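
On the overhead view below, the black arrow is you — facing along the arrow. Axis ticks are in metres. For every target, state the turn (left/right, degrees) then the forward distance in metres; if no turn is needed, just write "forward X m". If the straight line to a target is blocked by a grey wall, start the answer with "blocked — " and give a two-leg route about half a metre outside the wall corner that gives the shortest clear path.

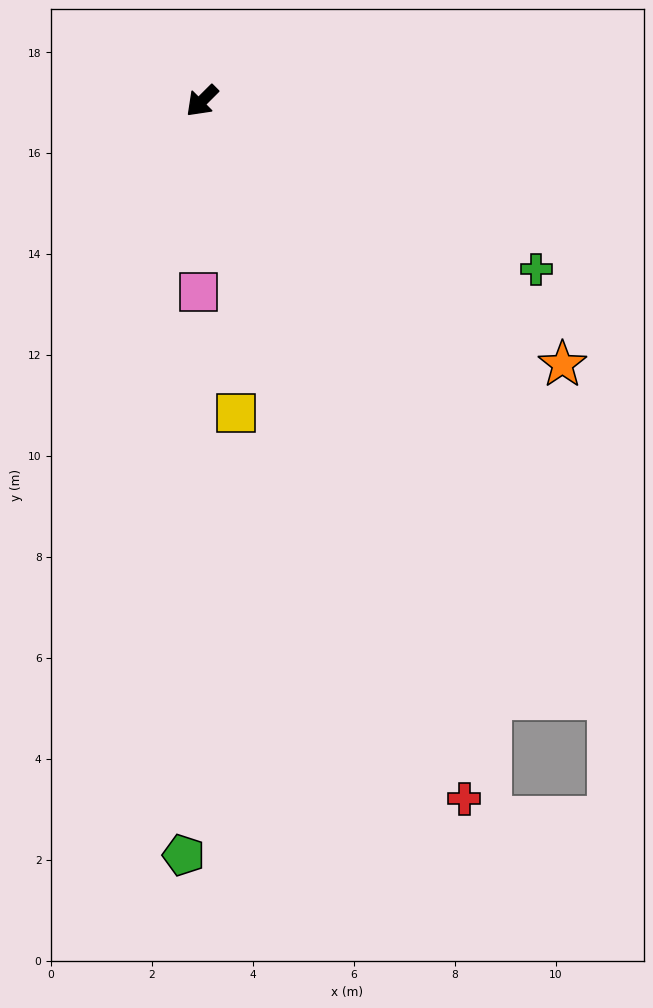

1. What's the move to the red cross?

turn left 66°, forward 14.8 m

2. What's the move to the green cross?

turn left 108°, forward 7.4 m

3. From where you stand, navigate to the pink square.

turn left 44°, forward 3.8 m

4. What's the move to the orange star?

turn left 99°, forward 8.8 m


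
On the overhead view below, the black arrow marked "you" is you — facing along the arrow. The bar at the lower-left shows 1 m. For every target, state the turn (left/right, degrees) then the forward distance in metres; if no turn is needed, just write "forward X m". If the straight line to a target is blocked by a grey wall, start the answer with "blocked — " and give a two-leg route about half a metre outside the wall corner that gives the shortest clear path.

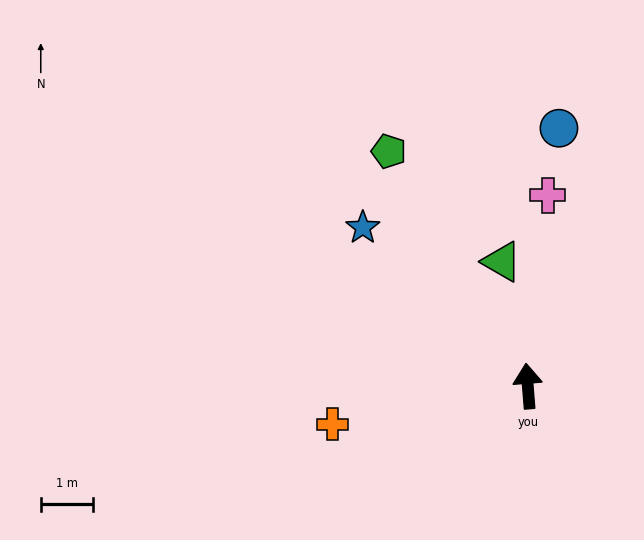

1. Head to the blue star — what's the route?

turn left 42°, forward 4.4 m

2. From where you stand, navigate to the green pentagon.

turn left 26°, forward 5.2 m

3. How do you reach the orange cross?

turn left 97°, forward 3.8 m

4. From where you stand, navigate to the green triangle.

turn left 7°, forward 2.4 m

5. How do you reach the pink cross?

turn right 11°, forward 3.6 m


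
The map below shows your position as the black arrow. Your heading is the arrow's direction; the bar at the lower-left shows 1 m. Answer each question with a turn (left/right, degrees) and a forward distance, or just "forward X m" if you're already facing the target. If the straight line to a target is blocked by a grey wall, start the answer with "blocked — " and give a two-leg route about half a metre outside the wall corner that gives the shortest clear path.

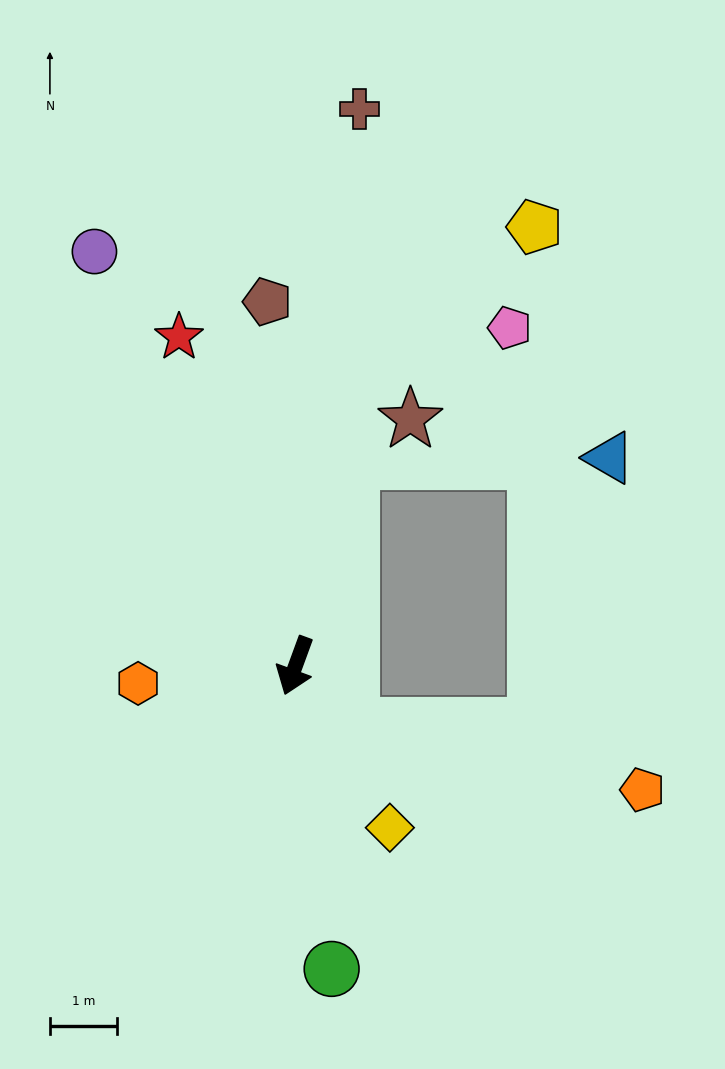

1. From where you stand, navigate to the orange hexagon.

turn right 64°, forward 2.4 m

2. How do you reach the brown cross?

turn right 166°, forward 8.4 m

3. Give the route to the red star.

turn right 140°, forward 5.2 m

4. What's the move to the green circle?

turn left 27°, forward 4.6 m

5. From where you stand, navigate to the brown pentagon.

turn right 155°, forward 5.5 m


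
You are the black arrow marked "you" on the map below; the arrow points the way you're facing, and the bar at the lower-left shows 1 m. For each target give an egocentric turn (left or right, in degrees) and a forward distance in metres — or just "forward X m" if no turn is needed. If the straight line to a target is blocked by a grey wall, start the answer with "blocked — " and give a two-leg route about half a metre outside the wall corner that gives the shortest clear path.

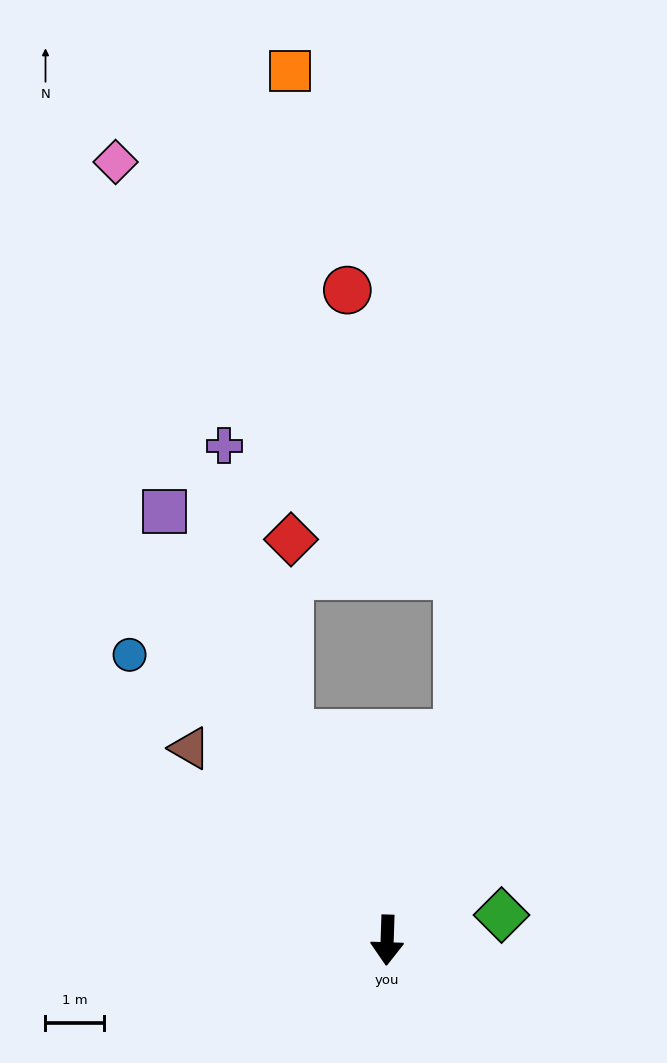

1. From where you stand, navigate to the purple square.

turn right 151°, forward 8.3 m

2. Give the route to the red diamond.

blocked — turn right 153°, forward 3.9 m, then turn right 26°, forward 3.3 m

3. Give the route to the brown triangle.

turn right 132°, forward 4.7 m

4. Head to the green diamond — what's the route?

turn left 104°, forward 2.0 m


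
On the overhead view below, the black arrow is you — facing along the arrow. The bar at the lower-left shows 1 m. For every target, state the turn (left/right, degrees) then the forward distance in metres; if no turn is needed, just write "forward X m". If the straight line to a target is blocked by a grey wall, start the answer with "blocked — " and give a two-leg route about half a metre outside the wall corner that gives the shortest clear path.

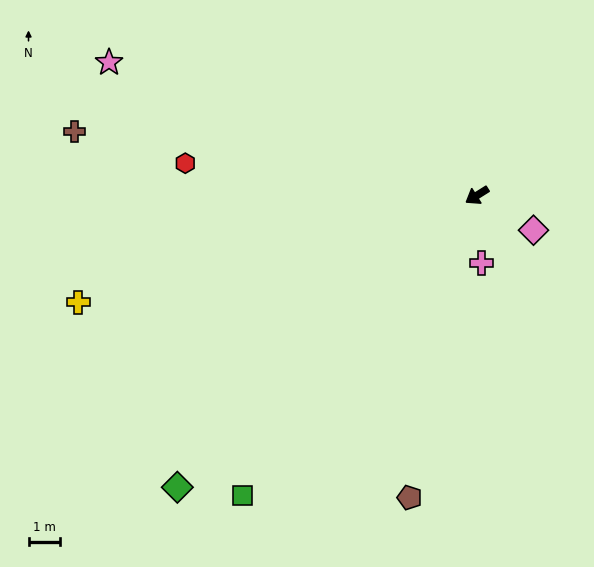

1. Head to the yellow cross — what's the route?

turn right 17°, forward 13.1 m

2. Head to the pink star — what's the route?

turn right 52°, forward 12.4 m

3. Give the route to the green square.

turn left 20°, forward 12.0 m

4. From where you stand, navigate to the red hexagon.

turn right 38°, forward 9.3 m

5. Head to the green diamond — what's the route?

turn left 12°, forward 13.2 m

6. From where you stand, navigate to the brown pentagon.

turn left 45°, forward 9.8 m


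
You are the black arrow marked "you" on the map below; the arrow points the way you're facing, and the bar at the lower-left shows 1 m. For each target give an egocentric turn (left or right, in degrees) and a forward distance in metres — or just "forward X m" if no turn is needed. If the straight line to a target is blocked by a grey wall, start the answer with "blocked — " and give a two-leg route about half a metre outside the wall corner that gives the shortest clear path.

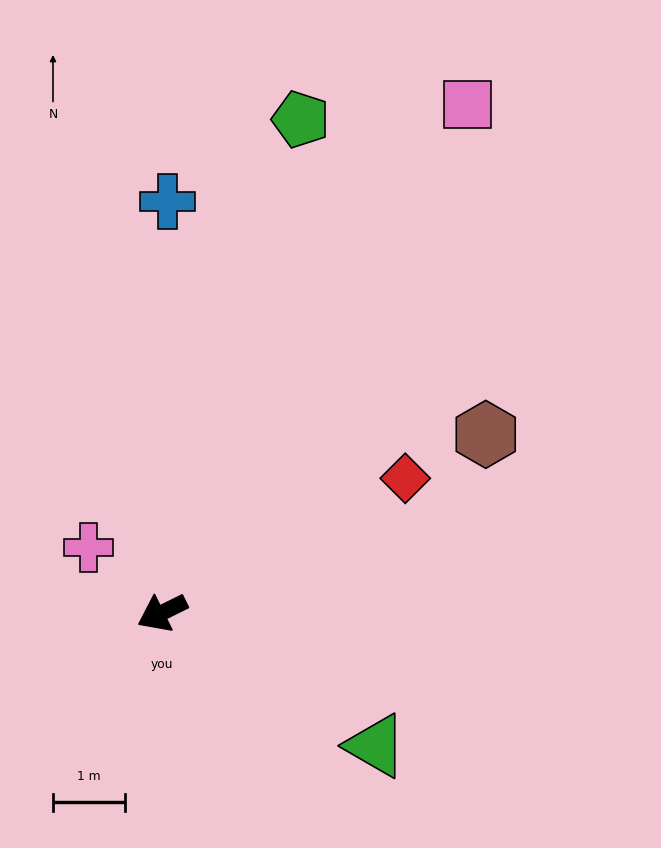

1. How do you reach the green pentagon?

turn right 132°, forward 7.1 m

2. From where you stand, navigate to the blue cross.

turn right 117°, forward 5.7 m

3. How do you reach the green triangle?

turn left 122°, forward 3.5 m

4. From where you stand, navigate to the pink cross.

turn right 68°, forward 1.4 m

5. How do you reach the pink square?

turn right 147°, forward 8.2 m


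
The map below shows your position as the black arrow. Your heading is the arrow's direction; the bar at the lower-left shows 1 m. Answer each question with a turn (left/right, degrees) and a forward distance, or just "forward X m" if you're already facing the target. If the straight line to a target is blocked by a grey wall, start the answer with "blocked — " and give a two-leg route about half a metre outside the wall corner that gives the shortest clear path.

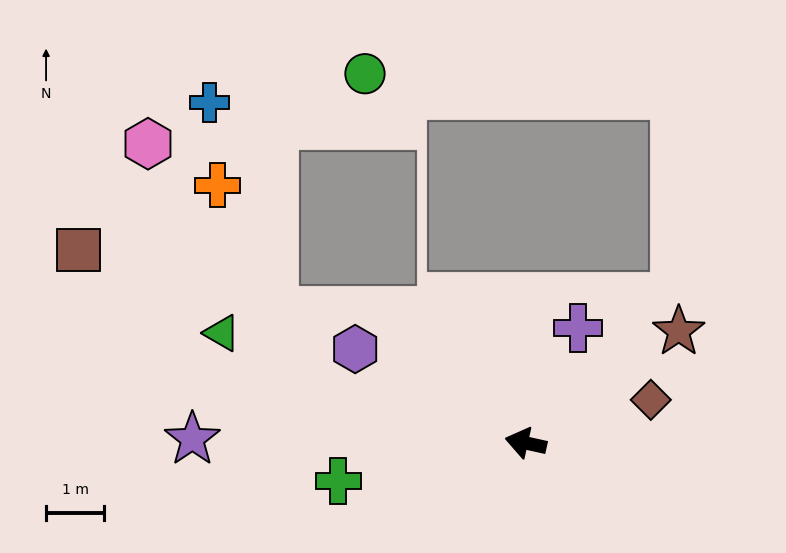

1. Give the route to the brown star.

turn right 131°, forward 3.3 m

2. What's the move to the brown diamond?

turn right 148°, forward 2.3 m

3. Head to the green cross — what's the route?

turn left 24°, forward 3.3 m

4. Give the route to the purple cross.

turn right 102°, forward 2.2 m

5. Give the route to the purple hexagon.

turn right 16°, forward 3.4 m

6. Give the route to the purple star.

turn left 12°, forward 5.7 m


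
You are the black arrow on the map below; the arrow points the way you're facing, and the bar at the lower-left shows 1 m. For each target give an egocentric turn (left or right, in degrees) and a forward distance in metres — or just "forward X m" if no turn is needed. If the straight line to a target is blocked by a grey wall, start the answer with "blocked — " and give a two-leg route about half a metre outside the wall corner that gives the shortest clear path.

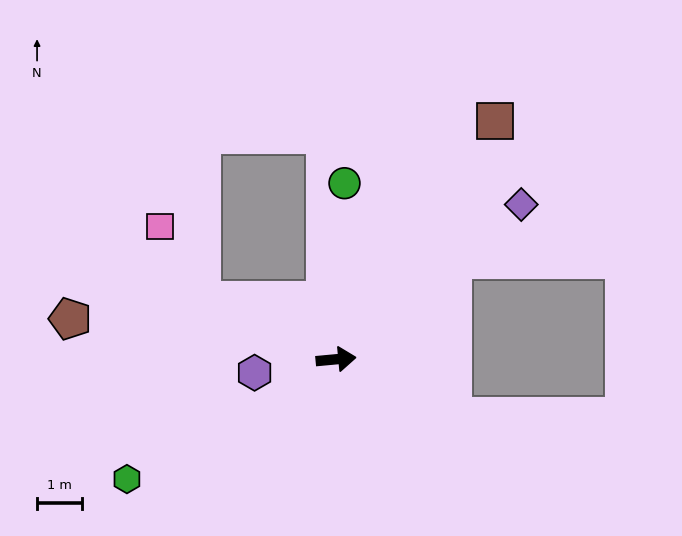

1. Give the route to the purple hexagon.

turn right 176°, forward 1.9 m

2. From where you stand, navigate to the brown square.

turn left 51°, forward 6.4 m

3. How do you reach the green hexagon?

turn right 155°, forward 5.4 m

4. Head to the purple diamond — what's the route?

turn left 35°, forward 5.4 m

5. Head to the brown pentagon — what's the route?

turn left 166°, forward 6.0 m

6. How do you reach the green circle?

turn left 82°, forward 4.0 m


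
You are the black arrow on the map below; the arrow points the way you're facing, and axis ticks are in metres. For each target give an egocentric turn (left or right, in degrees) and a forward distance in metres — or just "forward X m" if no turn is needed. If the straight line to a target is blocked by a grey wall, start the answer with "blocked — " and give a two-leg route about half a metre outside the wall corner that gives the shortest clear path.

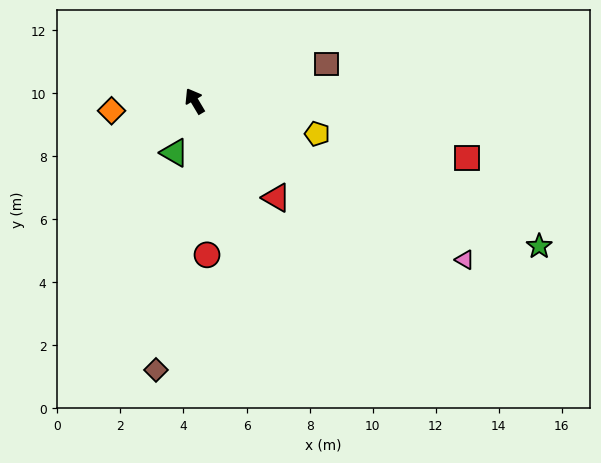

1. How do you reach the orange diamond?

turn left 66°, forward 2.7 m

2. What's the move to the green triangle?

turn left 128°, forward 1.8 m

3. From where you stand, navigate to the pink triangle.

turn right 151°, forward 9.9 m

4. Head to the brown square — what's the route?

turn right 105°, forward 4.3 m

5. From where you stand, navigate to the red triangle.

turn right 171°, forward 4.0 m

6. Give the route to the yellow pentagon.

turn right 136°, forward 4.0 m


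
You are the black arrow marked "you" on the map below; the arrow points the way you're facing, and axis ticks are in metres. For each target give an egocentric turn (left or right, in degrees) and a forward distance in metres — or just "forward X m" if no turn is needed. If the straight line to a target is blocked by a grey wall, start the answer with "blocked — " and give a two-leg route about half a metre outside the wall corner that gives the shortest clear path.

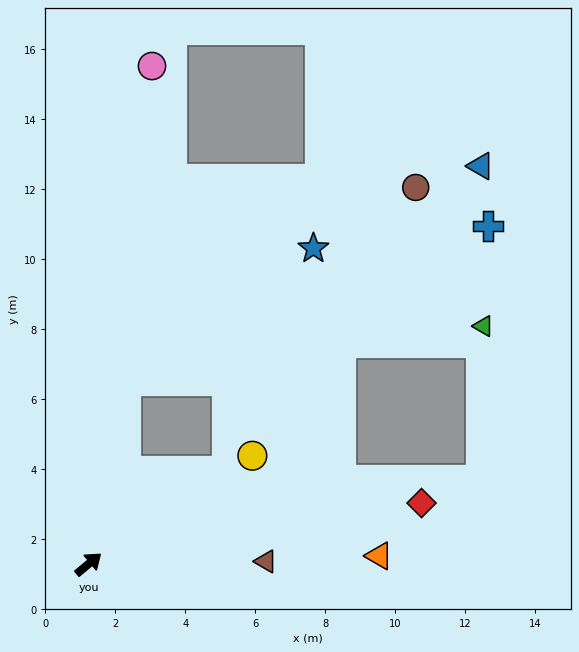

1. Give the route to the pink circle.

turn left 43°, forward 14.3 m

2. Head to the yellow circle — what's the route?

turn right 6°, forward 5.6 m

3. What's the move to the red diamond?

turn right 29°, forward 9.7 m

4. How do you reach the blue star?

blocked — turn left 39°, forward 5.3 m, then turn right 43°, forward 6.6 m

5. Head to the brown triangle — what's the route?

turn right 39°, forward 5.1 m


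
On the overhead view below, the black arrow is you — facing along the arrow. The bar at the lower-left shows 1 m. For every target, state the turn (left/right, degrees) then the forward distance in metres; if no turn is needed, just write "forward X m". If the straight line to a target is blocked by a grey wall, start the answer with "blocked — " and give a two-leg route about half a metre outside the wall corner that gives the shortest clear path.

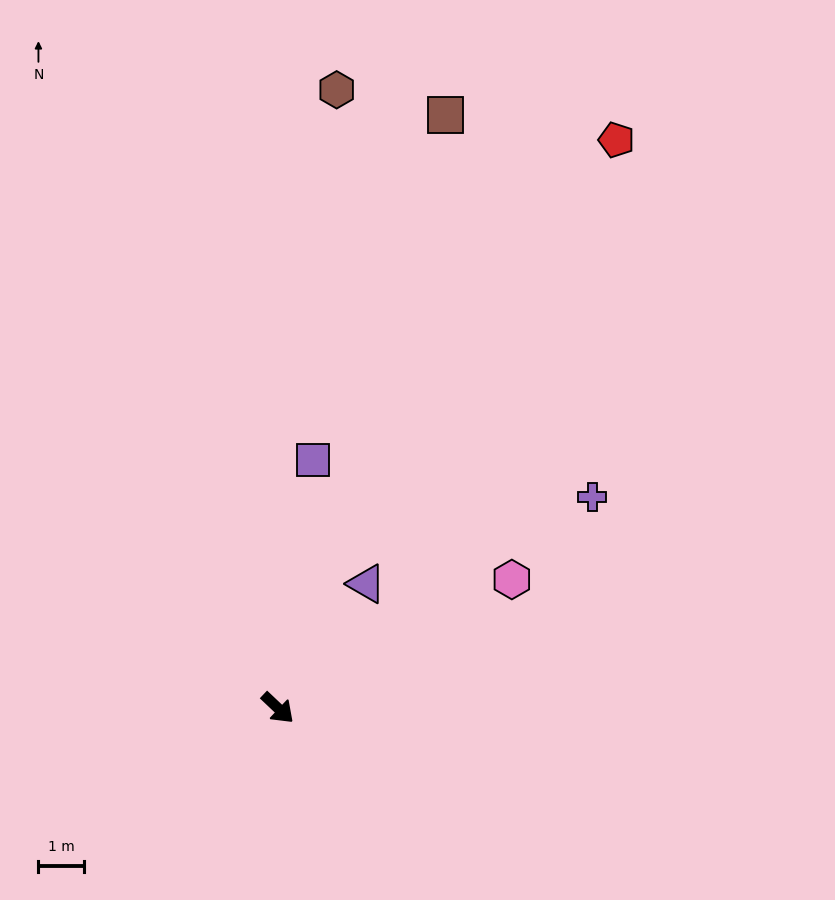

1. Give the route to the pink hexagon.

turn left 72°, forward 5.9 m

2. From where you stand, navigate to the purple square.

turn left 125°, forward 5.5 m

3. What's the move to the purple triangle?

turn left 98°, forward 3.3 m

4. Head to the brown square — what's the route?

turn left 118°, forward 13.5 m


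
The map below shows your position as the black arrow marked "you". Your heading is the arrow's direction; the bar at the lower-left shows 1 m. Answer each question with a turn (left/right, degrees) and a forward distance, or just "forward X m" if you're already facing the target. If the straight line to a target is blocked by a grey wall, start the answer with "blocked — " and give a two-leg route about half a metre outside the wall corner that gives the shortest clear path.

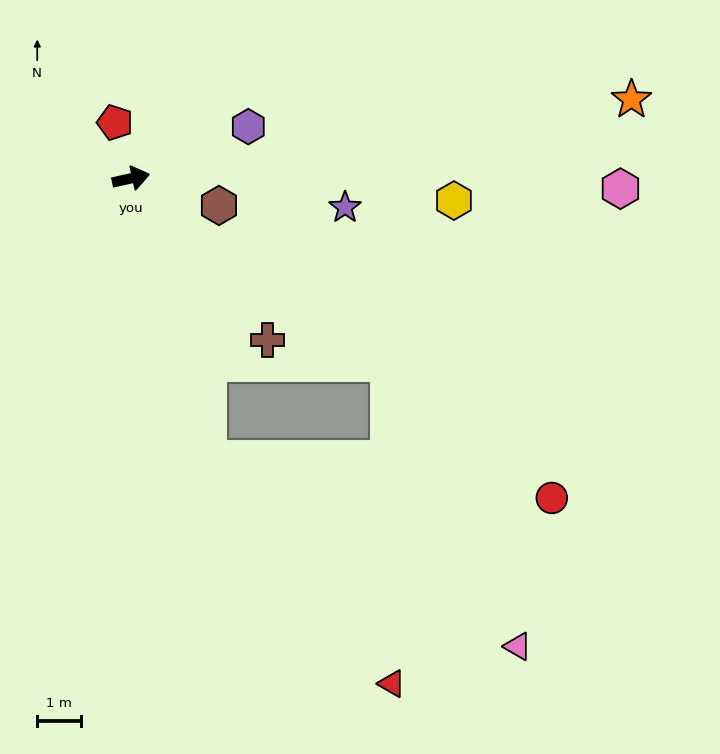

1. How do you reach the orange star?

turn right 4°, forward 11.5 m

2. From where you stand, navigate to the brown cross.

turn right 62°, forward 4.8 m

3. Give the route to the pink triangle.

blocked — turn right 48°, forward 7.2 m, then turn right 30°, forward 7.0 m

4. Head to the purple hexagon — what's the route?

turn left 11°, forward 2.9 m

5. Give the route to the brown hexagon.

turn right 30°, forward 2.1 m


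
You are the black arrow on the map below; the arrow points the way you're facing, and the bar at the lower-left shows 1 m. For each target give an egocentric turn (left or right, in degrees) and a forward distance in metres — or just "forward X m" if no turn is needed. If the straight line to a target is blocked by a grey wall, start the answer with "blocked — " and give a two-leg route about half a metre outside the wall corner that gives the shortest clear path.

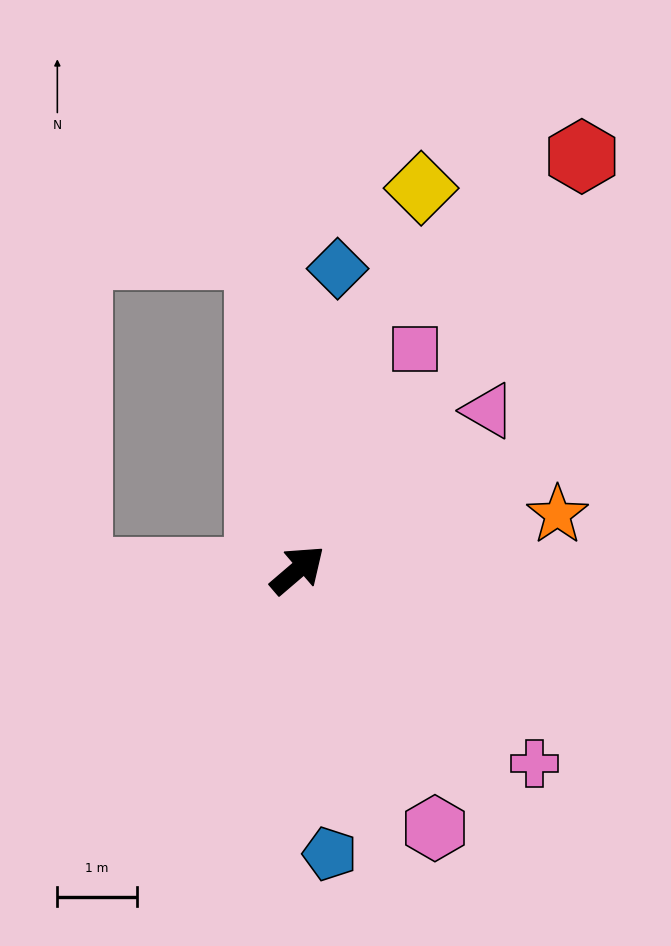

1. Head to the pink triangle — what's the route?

forward 3.1 m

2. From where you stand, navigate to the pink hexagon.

turn right 103°, forward 3.7 m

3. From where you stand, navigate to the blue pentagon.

turn right 124°, forward 3.6 m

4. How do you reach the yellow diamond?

turn left 32°, forward 5.1 m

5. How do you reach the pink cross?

turn right 80°, forward 3.9 m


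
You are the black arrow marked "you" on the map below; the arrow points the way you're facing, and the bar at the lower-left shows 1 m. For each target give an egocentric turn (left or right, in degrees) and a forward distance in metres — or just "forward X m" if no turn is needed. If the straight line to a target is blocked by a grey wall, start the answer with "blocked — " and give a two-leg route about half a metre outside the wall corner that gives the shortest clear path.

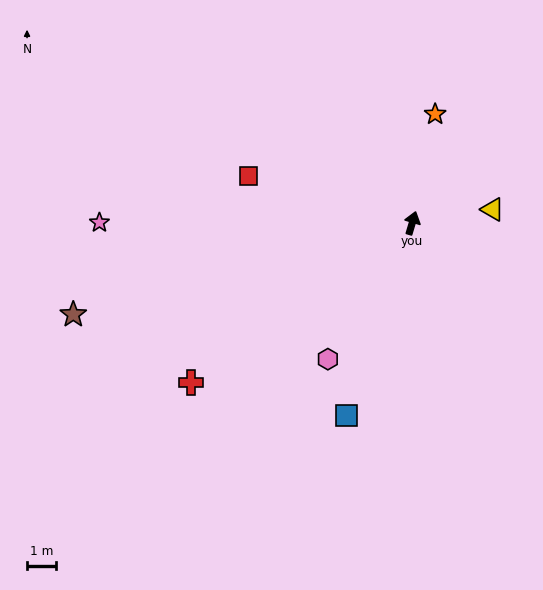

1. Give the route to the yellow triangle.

turn right 64°, forward 2.8 m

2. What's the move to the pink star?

turn left 107°, forward 10.8 m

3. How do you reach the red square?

turn left 91°, forward 5.9 m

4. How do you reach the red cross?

turn left 142°, forward 9.4 m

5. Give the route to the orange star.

turn left 5°, forward 3.8 m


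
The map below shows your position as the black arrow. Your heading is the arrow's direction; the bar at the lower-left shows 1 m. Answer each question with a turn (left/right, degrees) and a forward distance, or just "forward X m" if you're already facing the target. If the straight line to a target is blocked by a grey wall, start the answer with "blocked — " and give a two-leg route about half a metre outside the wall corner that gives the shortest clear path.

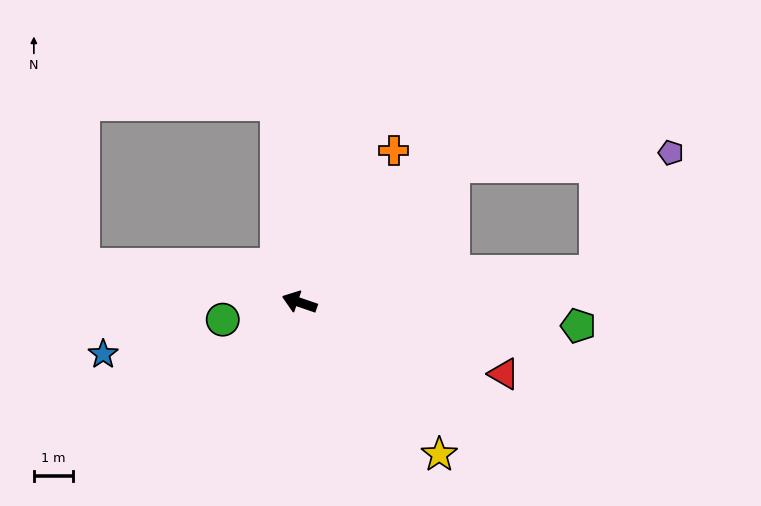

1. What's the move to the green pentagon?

turn right 166°, forward 7.1 m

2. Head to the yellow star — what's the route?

turn left 152°, forward 5.2 m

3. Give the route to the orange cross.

turn right 103°, forward 4.5 m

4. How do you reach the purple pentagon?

blocked — turn right 120°, forward 5.2 m, then turn right 38°, forward 5.5 m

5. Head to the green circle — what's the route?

turn left 32°, forward 2.0 m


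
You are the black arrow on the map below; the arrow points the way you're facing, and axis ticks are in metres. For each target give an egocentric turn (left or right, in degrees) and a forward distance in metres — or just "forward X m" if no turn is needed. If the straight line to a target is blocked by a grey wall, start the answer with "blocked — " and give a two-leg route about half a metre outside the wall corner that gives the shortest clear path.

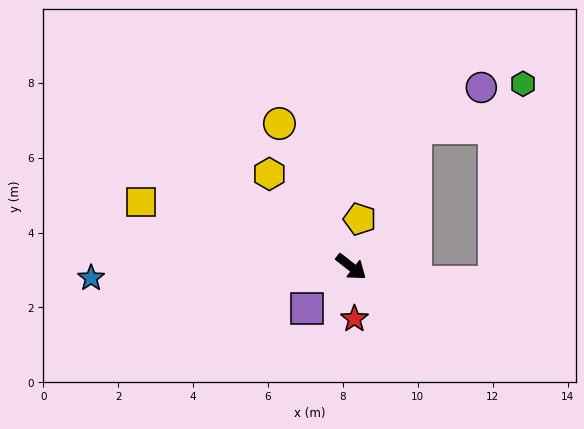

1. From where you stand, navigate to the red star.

turn right 48°, forward 1.4 m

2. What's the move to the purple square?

turn right 98°, forward 1.6 m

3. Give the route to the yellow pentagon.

turn left 118°, forward 1.3 m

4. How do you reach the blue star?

turn right 139°, forward 7.0 m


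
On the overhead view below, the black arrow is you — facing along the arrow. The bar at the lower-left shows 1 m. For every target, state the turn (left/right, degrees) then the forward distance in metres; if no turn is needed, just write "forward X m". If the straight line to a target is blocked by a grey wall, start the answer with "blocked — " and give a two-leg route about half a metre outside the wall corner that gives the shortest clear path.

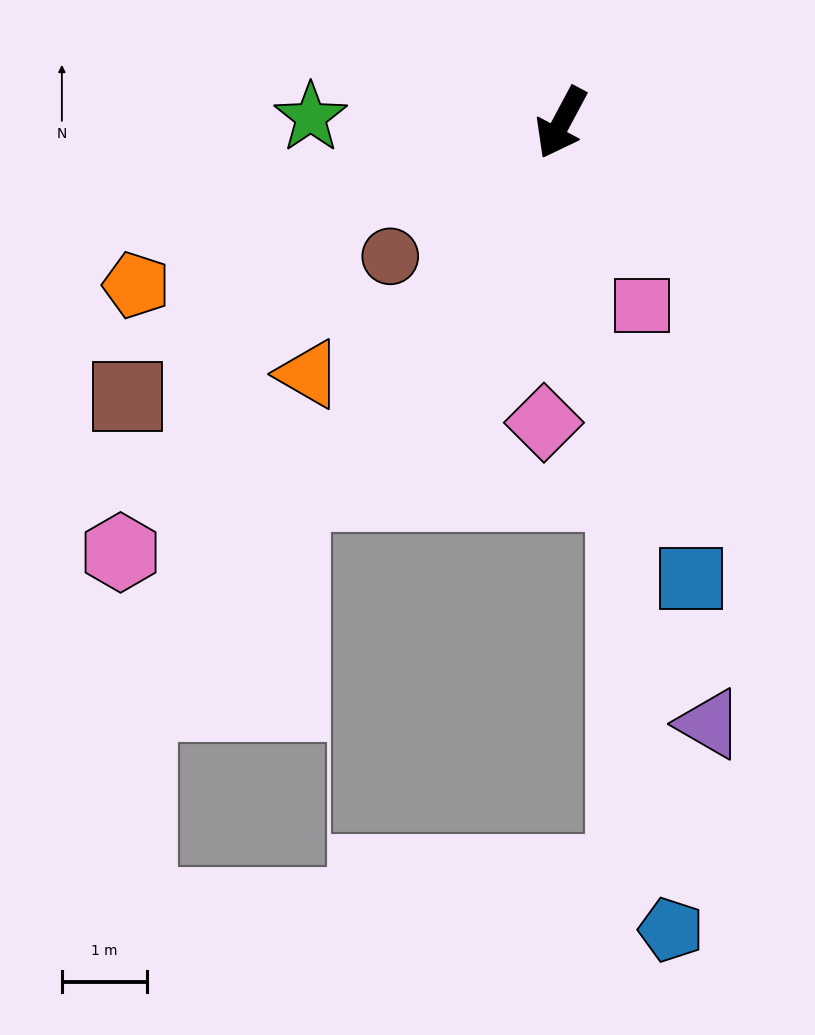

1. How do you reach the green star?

turn right 63°, forward 3.0 m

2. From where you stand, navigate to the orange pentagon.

turn right 41°, forward 5.4 m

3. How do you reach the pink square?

turn left 52°, forward 2.4 m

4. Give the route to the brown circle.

turn right 24°, forward 2.6 m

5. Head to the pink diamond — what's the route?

turn left 25°, forward 3.5 m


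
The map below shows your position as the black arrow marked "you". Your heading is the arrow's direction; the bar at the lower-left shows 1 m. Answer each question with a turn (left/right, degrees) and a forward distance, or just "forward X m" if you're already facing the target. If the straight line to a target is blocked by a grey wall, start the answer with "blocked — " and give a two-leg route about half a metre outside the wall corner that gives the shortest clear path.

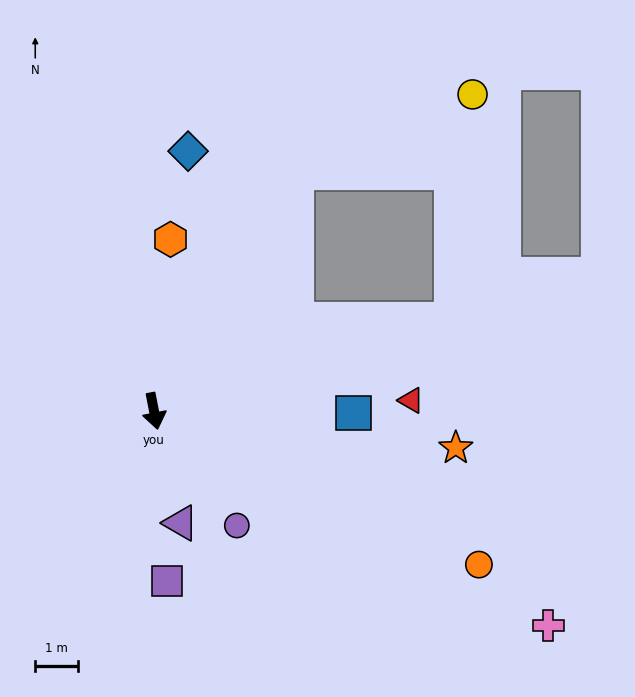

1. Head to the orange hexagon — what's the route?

turn left 164°, forward 4.0 m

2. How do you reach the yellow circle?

blocked — turn left 138°, forward 6.5 m, then turn right 36°, forward 4.5 m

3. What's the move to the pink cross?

turn left 50°, forward 10.4 m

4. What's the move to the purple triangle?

turn left 2°, forward 2.7 m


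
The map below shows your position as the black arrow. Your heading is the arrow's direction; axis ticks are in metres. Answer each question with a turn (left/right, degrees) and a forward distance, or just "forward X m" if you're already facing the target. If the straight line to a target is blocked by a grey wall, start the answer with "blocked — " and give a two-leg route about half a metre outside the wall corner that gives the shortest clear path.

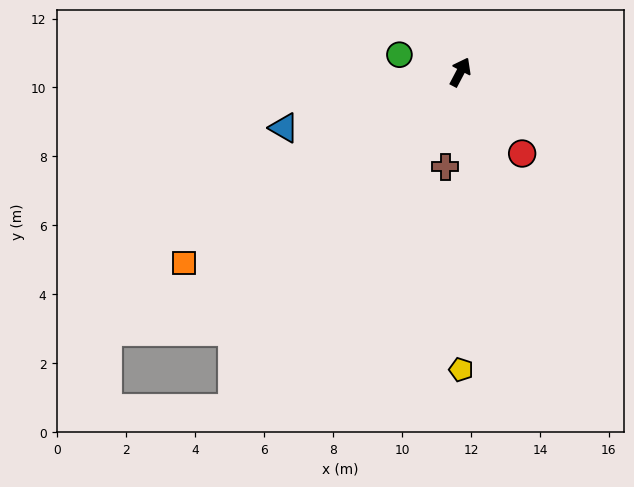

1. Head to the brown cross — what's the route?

turn right 161°, forward 2.8 m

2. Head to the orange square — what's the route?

turn left 152°, forward 9.7 m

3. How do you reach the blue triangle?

turn left 135°, forward 5.4 m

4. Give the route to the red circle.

turn right 115°, forward 3.0 m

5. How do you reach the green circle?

turn left 102°, forward 1.8 m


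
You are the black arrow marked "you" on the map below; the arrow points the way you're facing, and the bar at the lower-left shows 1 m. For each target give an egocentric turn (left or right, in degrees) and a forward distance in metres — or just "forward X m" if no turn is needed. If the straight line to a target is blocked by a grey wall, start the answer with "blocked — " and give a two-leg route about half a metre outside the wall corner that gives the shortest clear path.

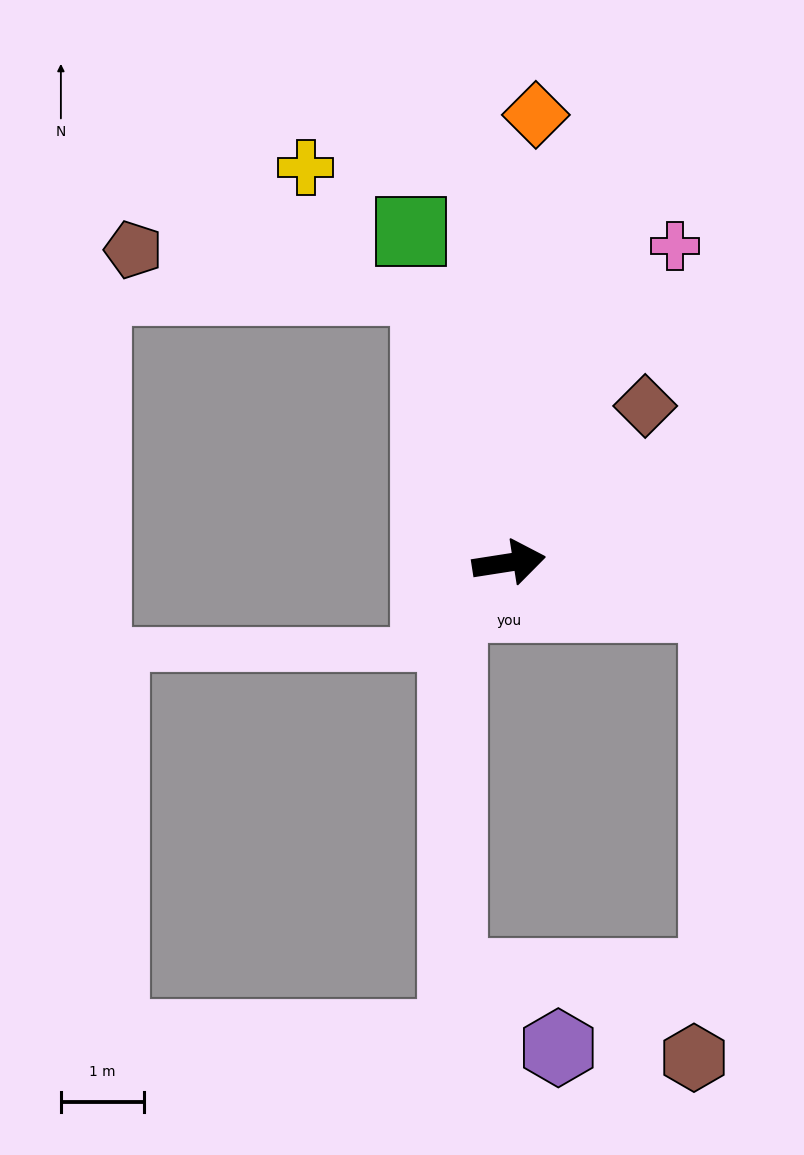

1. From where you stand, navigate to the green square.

turn left 98°, forward 4.2 m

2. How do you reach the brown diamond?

turn left 40°, forward 2.5 m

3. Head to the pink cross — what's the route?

turn left 53°, forward 4.3 m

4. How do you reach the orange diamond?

turn left 78°, forward 5.4 m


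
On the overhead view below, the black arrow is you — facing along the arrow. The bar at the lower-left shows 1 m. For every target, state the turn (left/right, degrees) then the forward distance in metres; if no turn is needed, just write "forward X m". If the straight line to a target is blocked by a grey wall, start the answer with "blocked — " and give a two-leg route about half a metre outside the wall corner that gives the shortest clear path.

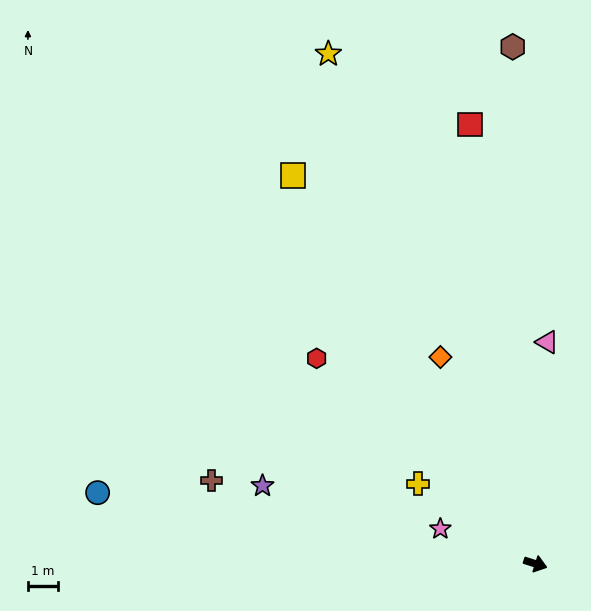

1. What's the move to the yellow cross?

turn left 163°, forward 4.7 m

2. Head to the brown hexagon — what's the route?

turn left 110°, forward 17.0 m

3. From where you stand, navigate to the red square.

turn left 116°, forward 14.6 m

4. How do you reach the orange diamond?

turn left 132°, forward 7.5 m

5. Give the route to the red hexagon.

turn left 154°, forward 9.9 m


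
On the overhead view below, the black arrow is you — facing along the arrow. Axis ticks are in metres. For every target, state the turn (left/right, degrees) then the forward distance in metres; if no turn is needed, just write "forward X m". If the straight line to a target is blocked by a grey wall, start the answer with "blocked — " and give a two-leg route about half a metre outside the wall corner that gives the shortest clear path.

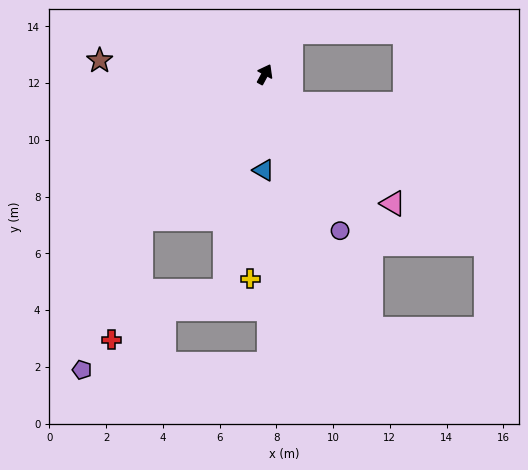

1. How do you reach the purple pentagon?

blocked — turn left 168°, forward 6.7 m, then turn left 19°, forward 5.7 m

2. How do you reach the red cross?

blocked — turn left 168°, forward 6.7 m, then turn left 27°, forward 4.4 m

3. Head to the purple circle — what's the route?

turn right 126°, forward 6.1 m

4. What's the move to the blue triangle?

turn right 152°, forward 3.4 m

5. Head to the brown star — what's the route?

turn left 114°, forward 5.8 m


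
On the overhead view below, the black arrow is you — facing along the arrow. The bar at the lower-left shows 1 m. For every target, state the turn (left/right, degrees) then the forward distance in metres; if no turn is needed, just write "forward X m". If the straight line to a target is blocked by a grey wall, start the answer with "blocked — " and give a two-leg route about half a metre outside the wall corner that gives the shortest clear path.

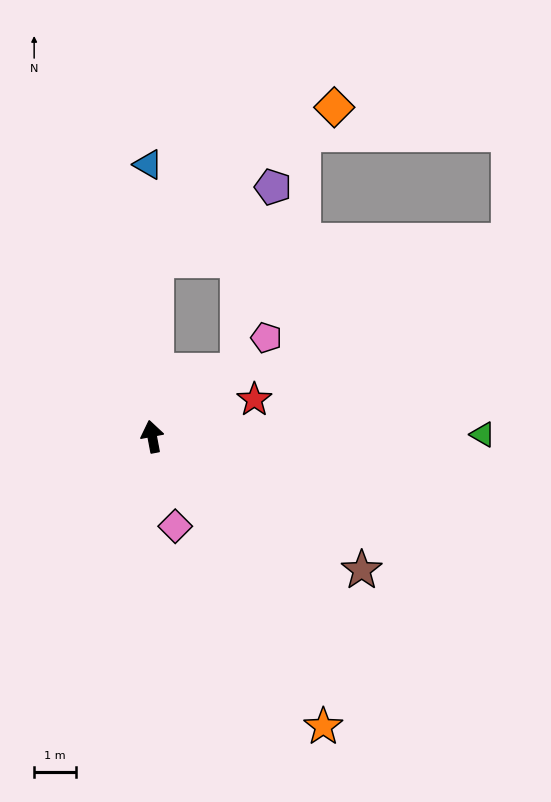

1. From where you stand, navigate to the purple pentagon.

blocked — turn right 12°, forward 4.2 m, then turn right 57°, forward 3.3 m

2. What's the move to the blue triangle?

turn right 10°, forward 6.5 m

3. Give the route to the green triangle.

turn right 100°, forward 7.9 m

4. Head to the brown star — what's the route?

turn right 133°, forward 5.9 m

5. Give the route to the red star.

turn right 81°, forward 2.6 m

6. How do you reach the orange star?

turn right 160°, forward 8.0 m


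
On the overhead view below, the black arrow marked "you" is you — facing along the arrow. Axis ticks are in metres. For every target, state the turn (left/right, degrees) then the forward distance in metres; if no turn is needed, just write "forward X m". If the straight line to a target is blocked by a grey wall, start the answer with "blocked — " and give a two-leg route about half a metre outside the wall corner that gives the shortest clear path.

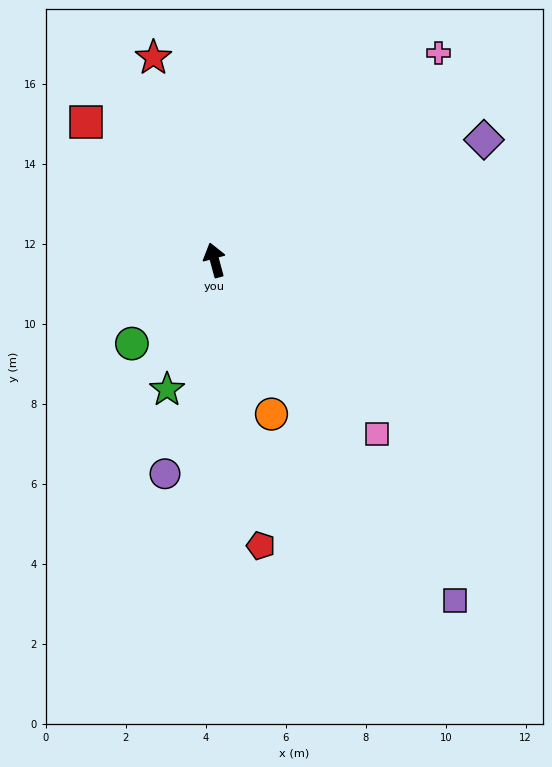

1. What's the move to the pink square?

turn right 152°, forward 6.0 m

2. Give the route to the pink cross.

turn right 62°, forward 7.6 m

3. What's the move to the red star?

forward 5.3 m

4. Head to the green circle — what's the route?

turn left 120°, forward 2.9 m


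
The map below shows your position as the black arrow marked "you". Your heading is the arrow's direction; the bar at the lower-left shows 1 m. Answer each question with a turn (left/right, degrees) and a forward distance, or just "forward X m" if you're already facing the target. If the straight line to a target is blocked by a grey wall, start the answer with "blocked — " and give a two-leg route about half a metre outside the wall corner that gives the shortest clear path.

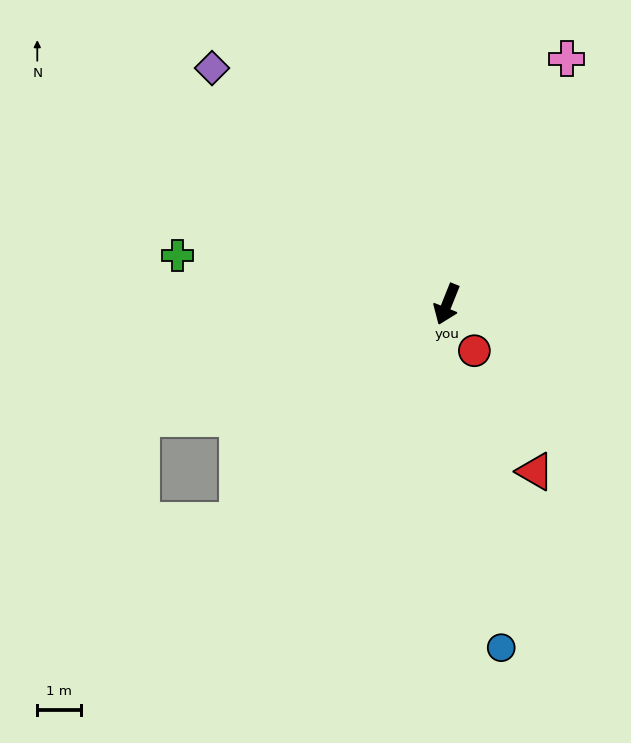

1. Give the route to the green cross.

turn right 78°, forward 6.2 m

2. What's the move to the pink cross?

turn left 176°, forward 6.2 m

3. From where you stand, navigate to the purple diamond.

turn right 113°, forward 7.5 m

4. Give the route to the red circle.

turn left 52°, forward 1.2 m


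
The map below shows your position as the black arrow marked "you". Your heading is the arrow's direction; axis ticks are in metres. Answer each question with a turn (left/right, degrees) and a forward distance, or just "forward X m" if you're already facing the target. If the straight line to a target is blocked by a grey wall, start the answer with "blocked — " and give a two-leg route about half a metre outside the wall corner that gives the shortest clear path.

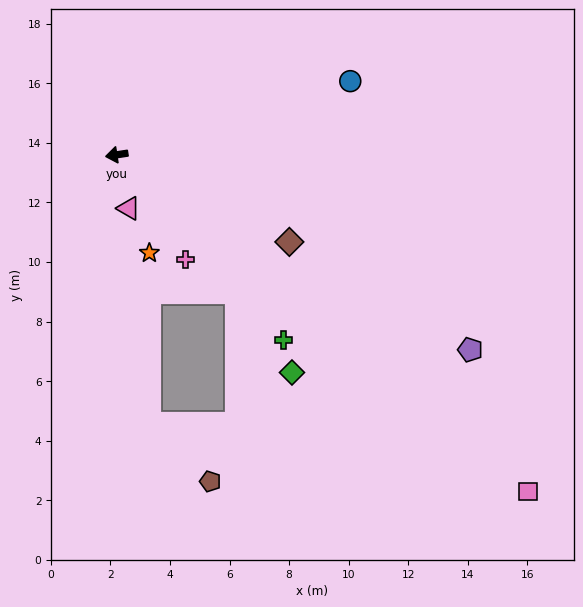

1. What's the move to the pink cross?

turn left 115°, forward 4.2 m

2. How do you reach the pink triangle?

turn left 94°, forward 1.8 m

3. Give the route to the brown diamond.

turn left 145°, forward 6.5 m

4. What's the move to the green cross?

turn left 123°, forward 8.4 m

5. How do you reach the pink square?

turn left 132°, forward 17.9 m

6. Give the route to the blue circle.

turn right 171°, forward 8.2 m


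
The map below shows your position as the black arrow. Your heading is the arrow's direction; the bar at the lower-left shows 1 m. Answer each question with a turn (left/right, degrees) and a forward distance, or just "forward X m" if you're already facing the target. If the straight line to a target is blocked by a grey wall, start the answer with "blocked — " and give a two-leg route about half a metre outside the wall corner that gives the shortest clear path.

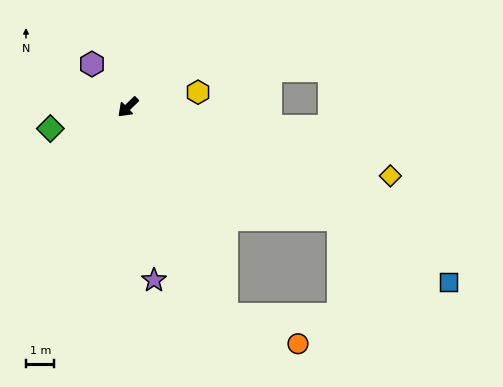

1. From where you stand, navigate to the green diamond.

turn right 29°, forward 2.8 m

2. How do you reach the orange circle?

blocked — turn left 71°, forward 8.1 m, then turn left 43°, forward 2.7 m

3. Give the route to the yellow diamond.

turn left 121°, forward 9.5 m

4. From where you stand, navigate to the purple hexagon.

turn right 94°, forward 2.0 m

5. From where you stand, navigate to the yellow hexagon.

turn left 148°, forward 2.5 m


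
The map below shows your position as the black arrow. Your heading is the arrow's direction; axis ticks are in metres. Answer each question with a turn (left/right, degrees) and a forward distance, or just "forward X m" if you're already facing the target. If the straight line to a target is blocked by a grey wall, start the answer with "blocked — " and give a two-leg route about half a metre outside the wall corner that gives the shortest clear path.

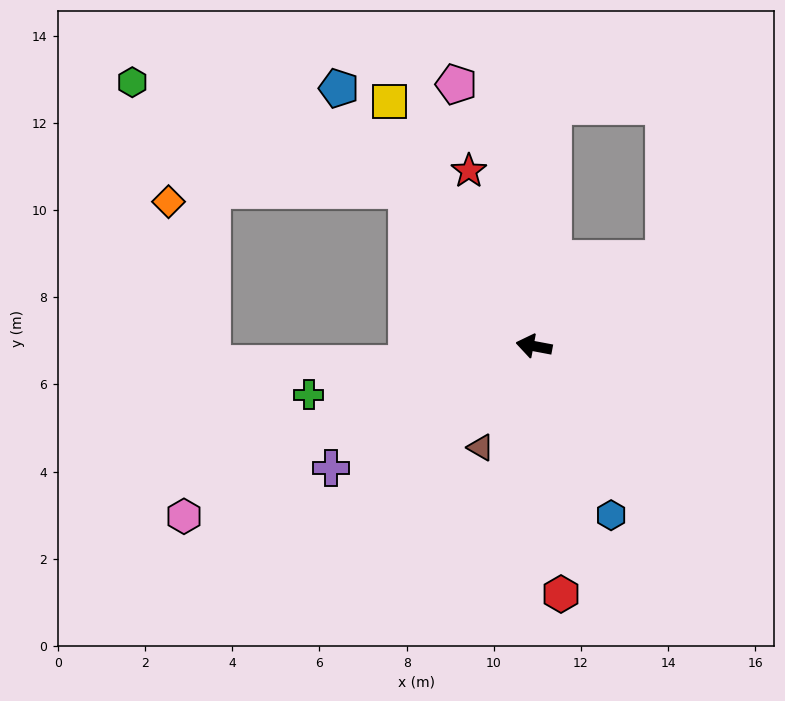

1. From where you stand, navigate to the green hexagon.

blocked — turn right 40°, forward 4.6 m, then turn left 29°, forward 6.8 m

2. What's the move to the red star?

turn right 59°, forward 4.3 m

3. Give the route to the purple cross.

turn left 42°, forward 5.4 m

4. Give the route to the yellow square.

turn right 49°, forward 6.5 m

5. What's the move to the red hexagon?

turn left 107°, forward 5.7 m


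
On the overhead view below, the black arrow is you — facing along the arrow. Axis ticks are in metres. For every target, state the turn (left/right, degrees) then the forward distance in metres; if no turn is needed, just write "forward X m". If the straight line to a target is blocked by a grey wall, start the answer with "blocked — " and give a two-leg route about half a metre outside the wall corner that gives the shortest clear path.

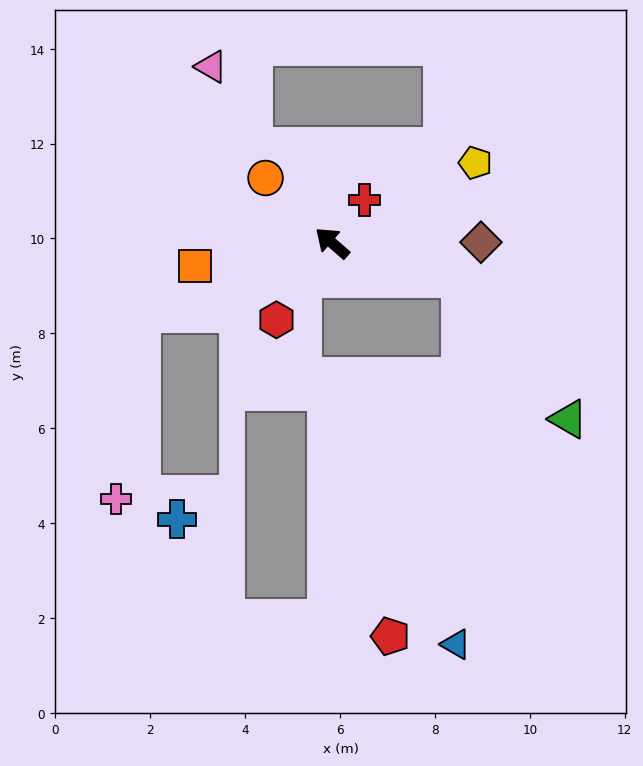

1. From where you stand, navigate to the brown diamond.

turn right 139°, forward 3.1 m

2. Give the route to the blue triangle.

blocked — turn right 154°, forward 2.8 m, then turn right 76°, forward 7.7 m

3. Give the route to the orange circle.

turn right 3°, forward 2.0 m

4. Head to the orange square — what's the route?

turn left 51°, forward 2.9 m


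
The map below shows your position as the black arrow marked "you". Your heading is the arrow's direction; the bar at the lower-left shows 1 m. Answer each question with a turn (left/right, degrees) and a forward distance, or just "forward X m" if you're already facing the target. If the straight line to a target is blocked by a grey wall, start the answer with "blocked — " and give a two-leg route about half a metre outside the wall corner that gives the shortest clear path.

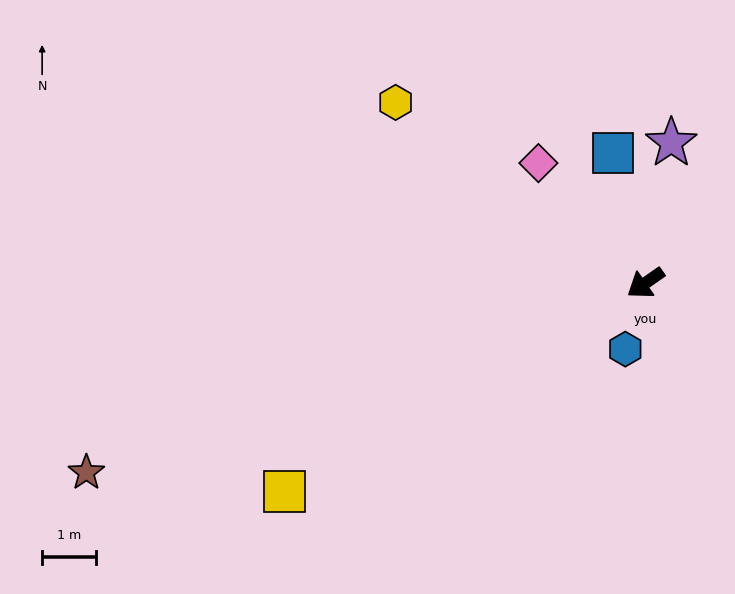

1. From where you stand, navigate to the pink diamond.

turn right 83°, forward 3.0 m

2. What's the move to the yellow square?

turn right 5°, forward 7.8 m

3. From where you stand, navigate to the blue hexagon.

turn left 38°, forward 1.3 m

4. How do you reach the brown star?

turn right 16°, forward 11.1 m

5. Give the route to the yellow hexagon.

turn right 71°, forward 5.8 m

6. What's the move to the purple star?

turn right 135°, forward 2.7 m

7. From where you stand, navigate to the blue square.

turn right 111°, forward 2.5 m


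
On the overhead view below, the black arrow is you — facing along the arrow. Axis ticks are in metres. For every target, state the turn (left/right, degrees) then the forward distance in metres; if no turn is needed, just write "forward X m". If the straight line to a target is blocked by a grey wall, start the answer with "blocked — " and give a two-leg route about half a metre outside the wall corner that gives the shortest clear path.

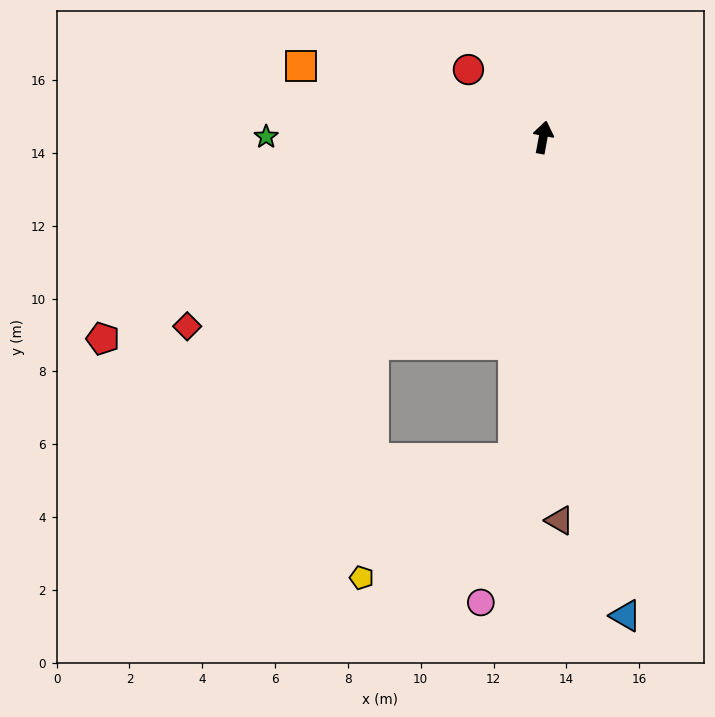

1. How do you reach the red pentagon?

turn left 125°, forward 13.3 m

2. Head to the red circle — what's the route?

turn left 58°, forward 2.8 m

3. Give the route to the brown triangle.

turn right 167°, forward 10.5 m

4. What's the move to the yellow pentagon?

blocked — turn left 151°, forward 7.3 m, then turn left 37°, forward 6.4 m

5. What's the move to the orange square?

turn left 84°, forward 6.9 m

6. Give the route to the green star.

turn left 100°, forward 7.6 m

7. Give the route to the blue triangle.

turn right 160°, forward 13.3 m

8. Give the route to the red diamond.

turn left 128°, forward 11.1 m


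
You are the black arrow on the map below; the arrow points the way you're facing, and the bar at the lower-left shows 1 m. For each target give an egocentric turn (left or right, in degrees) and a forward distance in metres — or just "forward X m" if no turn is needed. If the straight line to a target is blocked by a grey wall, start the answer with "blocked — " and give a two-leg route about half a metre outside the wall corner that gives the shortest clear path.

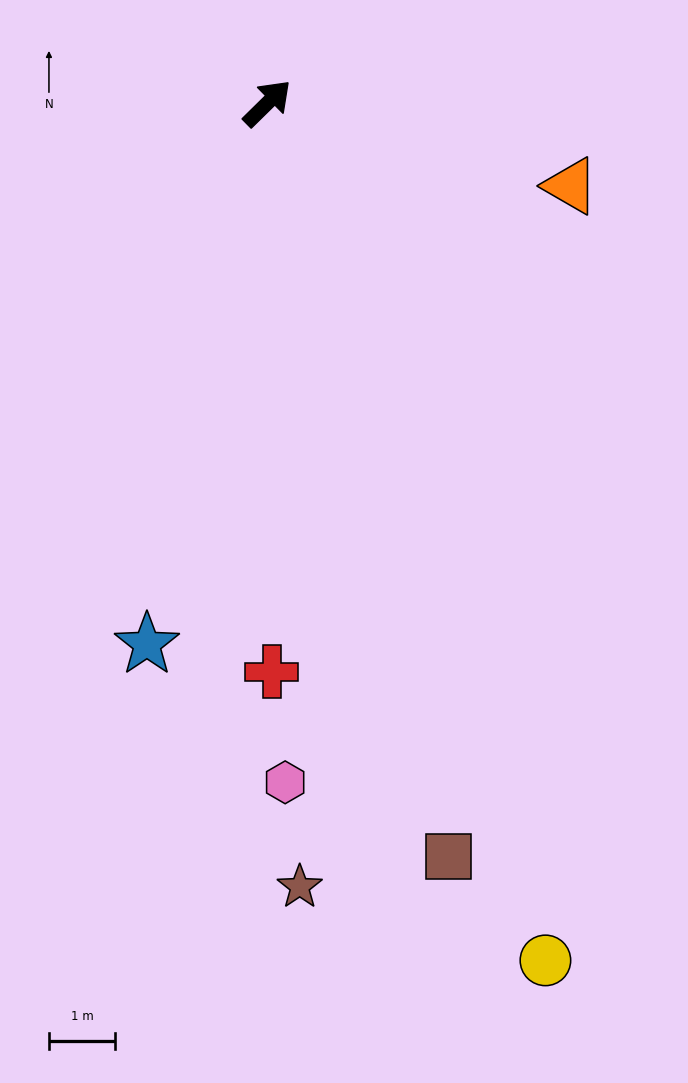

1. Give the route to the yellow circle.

turn right 117°, forward 13.7 m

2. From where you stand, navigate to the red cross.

turn right 134°, forward 8.6 m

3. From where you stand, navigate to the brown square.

turn right 121°, forward 11.8 m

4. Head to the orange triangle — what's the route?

turn right 60°, forward 4.8 m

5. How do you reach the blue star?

turn right 147°, forward 8.4 m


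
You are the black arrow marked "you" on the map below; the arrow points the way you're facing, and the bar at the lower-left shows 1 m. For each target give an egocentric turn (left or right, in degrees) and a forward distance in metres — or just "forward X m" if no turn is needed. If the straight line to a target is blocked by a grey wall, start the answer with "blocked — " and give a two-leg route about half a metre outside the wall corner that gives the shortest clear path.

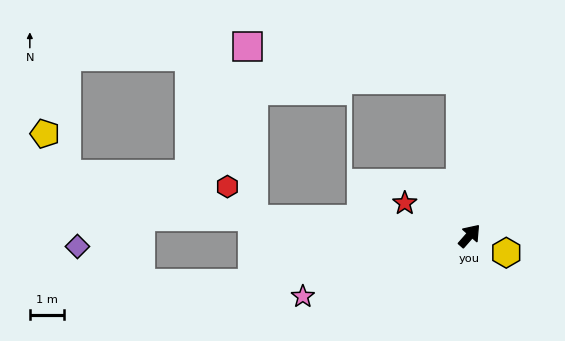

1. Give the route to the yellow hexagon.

turn right 74°, forward 1.2 m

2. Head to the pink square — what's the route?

blocked — turn left 127°, forward 6.3 m, then turn right 84°, forward 5.0 m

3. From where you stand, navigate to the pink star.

turn left 151°, forward 5.1 m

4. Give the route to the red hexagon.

blocked — turn left 127°, forward 6.3 m, then turn right 47°, forward 1.2 m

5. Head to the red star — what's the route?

turn left 105°, forward 2.1 m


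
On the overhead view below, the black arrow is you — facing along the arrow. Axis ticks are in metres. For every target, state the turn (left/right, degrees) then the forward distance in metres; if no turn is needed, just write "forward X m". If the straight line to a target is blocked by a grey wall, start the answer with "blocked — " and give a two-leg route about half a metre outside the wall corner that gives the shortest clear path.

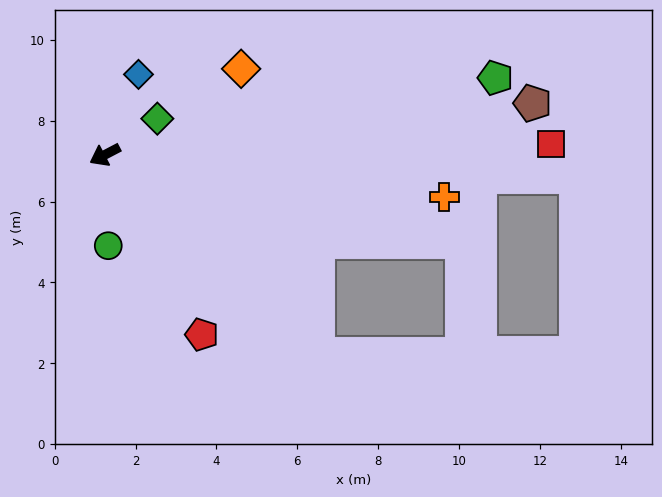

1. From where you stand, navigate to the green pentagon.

turn left 164°, forward 9.8 m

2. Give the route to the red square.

turn left 154°, forward 11.0 m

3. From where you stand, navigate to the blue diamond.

turn right 140°, forward 2.2 m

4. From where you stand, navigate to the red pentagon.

turn left 91°, forward 5.1 m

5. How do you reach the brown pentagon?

turn left 159°, forward 10.7 m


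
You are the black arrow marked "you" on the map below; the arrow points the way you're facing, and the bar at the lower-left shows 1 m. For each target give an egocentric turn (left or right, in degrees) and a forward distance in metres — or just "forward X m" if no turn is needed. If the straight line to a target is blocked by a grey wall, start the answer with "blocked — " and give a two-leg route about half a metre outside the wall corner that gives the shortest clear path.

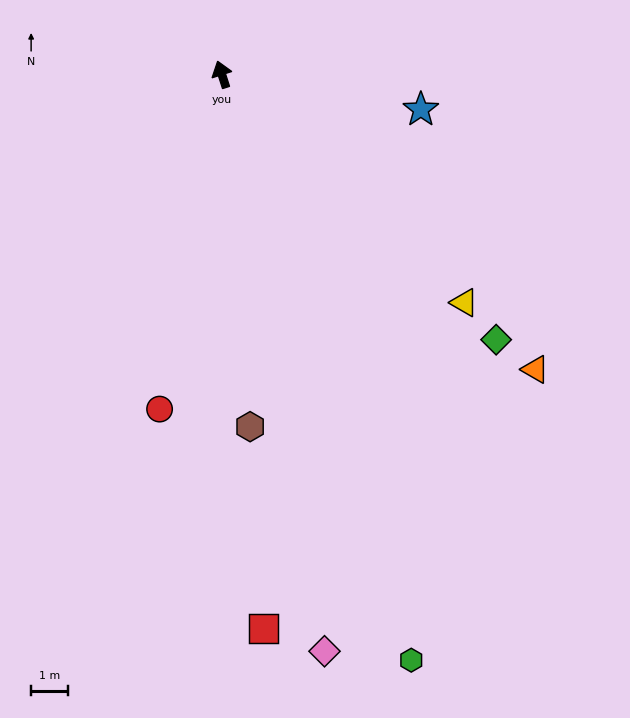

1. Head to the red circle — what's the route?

turn left 152°, forward 9.2 m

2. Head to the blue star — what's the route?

turn right 118°, forward 5.4 m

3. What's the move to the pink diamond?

turn left 172°, forward 15.8 m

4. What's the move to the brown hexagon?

turn left 167°, forward 9.5 m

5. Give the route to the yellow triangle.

turn right 151°, forward 9.0 m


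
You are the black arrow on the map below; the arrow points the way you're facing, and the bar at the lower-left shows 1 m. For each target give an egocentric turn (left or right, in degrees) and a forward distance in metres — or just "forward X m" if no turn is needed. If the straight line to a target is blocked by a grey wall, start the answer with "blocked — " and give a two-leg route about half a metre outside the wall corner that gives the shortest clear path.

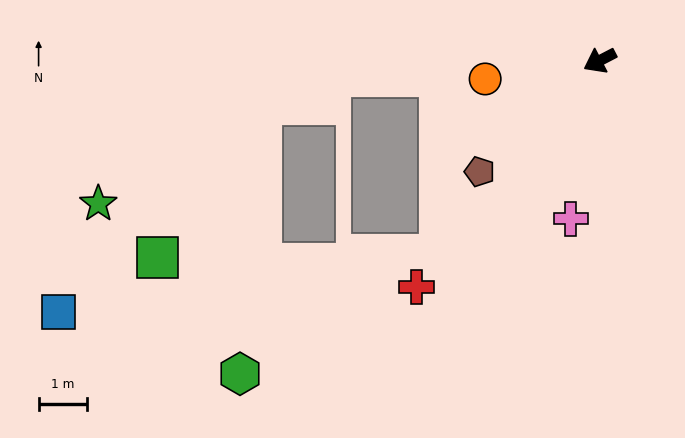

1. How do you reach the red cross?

turn left 24°, forward 6.1 m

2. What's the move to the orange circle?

turn right 18°, forward 2.4 m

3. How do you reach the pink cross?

turn left 52°, forward 3.3 m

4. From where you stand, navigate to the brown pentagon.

turn left 15°, forward 3.4 m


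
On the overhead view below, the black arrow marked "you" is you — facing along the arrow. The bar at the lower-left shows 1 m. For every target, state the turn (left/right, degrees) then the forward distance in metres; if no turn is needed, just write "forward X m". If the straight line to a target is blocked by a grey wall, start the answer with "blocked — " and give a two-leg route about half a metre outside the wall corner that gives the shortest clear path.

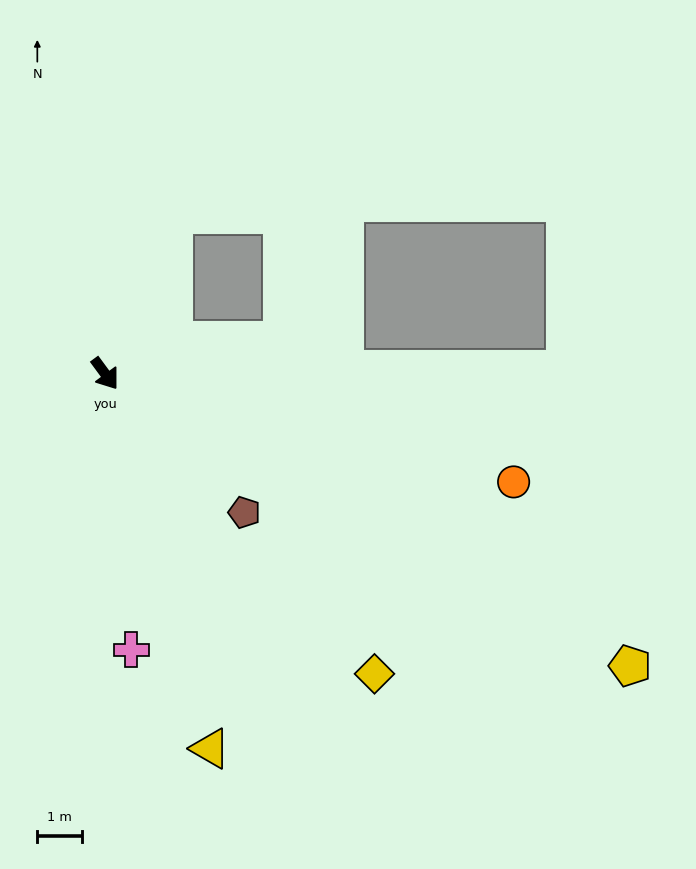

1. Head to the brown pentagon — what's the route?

turn left 9°, forward 4.4 m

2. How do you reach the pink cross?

turn right 31°, forward 6.2 m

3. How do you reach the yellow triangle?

turn right 21°, forward 8.6 m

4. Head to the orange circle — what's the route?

turn left 39°, forward 9.4 m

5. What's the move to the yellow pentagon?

turn left 25°, forward 13.3 m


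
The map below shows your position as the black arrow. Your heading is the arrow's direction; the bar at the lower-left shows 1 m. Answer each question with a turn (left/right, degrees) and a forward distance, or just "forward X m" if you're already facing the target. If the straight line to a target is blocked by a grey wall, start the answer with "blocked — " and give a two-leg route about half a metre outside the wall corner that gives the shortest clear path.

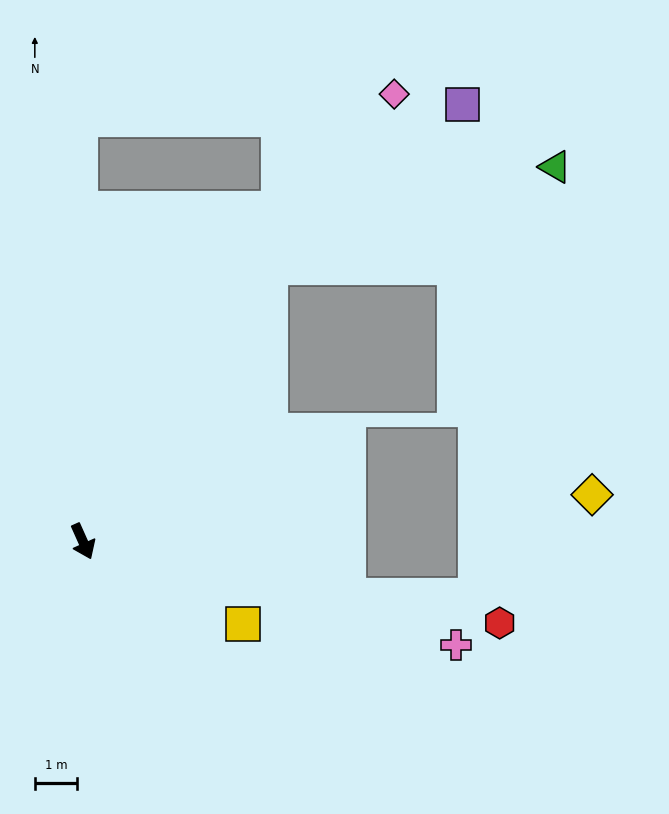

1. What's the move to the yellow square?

turn left 39°, forward 4.2 m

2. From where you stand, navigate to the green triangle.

blocked — turn left 122°, forward 7.8 m, then turn right 37°, forward 7.1 m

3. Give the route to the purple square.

blocked — turn left 122°, forward 7.8 m, then turn right 16°, forward 5.9 m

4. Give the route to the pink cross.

turn left 50°, forward 9.1 m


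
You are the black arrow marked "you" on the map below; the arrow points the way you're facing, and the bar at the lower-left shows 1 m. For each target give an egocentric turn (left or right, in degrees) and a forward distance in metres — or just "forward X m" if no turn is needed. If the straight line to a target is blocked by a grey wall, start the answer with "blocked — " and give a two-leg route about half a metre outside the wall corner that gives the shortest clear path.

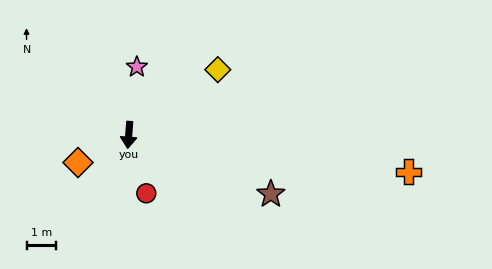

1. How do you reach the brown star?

turn left 72°, forward 5.2 m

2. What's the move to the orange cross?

turn left 87°, forward 9.6 m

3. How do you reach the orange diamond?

turn right 57°, forward 2.0 m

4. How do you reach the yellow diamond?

turn left 131°, forward 3.7 m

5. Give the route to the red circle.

turn left 21°, forward 2.1 m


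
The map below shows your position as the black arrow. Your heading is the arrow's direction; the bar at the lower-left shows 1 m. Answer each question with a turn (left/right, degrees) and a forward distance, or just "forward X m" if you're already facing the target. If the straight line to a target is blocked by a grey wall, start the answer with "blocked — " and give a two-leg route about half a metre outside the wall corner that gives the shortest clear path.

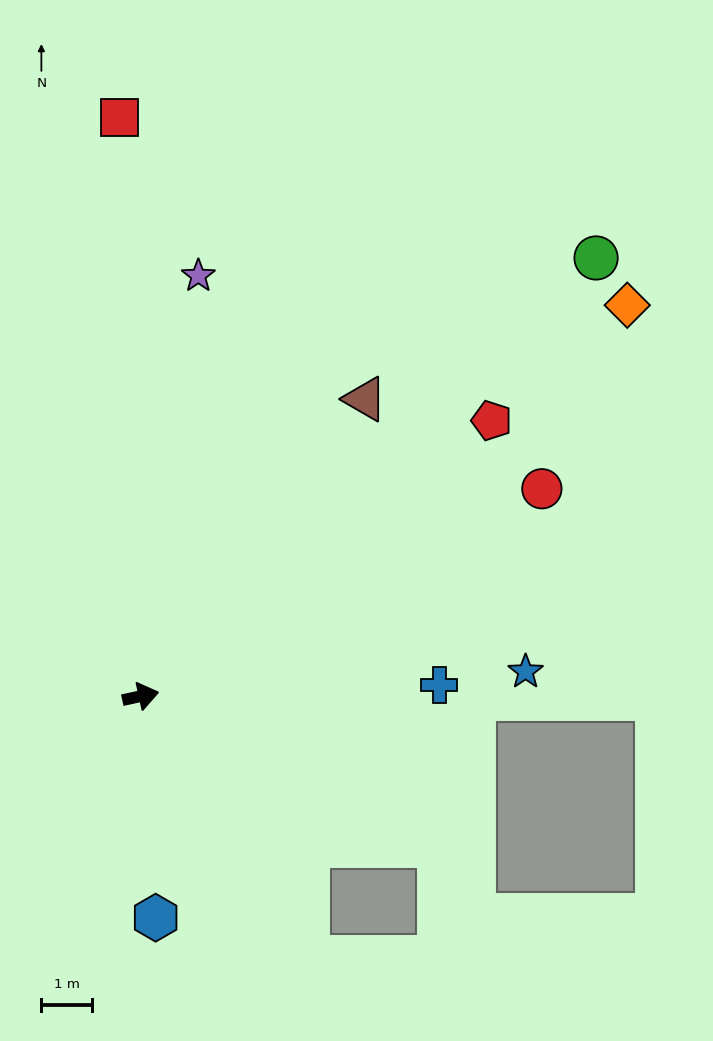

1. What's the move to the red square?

turn left 80°, forward 11.4 m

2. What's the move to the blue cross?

turn right 10°, forward 5.9 m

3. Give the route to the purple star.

turn left 70°, forward 8.3 m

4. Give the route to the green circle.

turn left 32°, forward 12.4 m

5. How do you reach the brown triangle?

turn left 41°, forward 7.3 m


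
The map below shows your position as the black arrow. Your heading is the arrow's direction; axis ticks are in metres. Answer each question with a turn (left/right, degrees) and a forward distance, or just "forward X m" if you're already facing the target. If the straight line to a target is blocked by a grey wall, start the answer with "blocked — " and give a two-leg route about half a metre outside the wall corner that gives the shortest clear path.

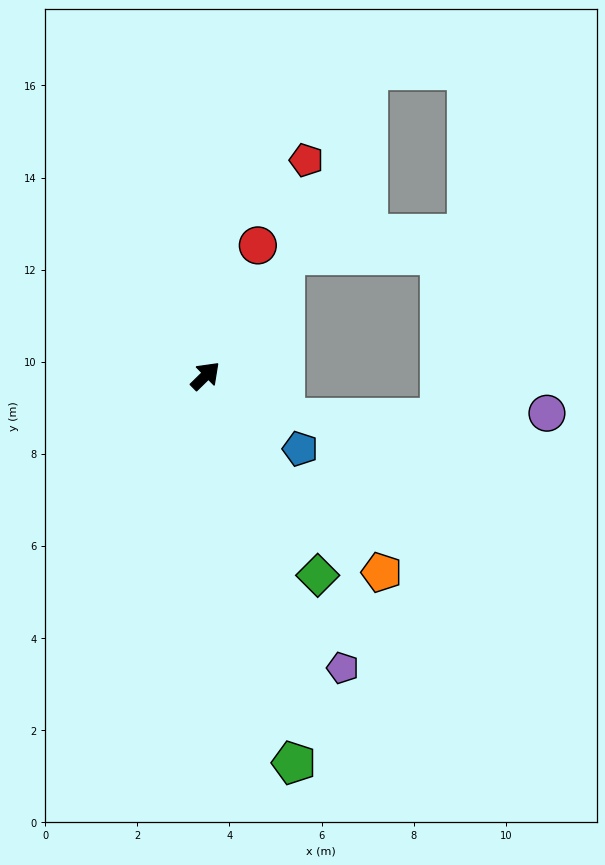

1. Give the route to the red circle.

turn left 24°, forward 3.0 m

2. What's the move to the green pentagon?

turn right 122°, forward 8.6 m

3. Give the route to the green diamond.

turn right 105°, forward 5.0 m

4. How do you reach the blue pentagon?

turn right 82°, forward 2.6 m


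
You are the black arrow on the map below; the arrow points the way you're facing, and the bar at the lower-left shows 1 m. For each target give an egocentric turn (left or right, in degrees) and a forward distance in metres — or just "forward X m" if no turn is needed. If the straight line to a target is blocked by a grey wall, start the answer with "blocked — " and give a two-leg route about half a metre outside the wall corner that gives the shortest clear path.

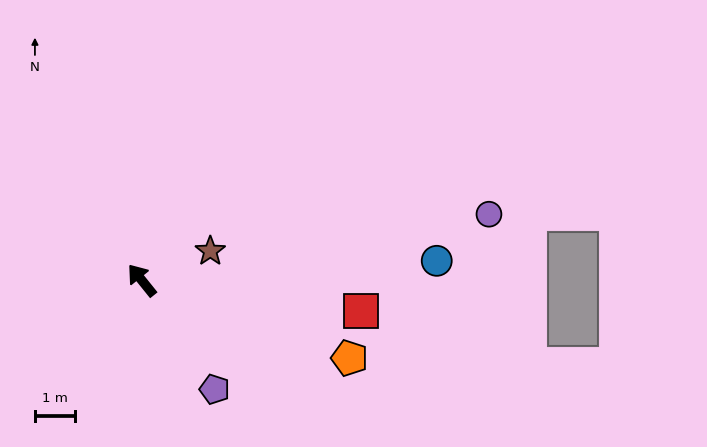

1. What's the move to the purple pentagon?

turn left 175°, forward 3.3 m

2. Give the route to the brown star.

turn right 106°, forward 1.8 m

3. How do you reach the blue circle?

turn right 125°, forward 7.3 m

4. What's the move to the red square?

turn right 137°, forward 5.5 m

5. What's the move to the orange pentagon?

turn right 149°, forward 5.5 m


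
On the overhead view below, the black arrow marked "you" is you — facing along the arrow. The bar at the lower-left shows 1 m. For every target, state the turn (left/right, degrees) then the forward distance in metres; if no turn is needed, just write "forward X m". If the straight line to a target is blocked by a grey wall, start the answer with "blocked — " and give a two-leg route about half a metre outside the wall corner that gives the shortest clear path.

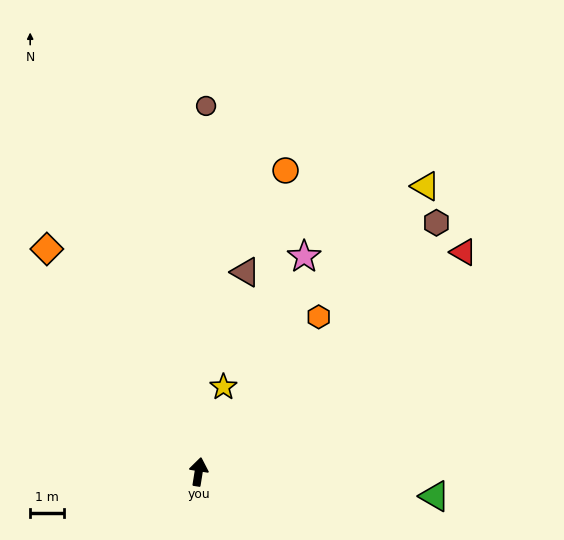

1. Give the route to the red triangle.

turn right 41°, forward 10.2 m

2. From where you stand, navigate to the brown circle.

turn left 8°, forward 10.8 m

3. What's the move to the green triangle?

turn right 87°, forward 7.0 m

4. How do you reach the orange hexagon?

turn right 29°, forward 5.8 m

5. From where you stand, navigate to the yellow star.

turn right 7°, forward 2.6 m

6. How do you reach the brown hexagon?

turn right 35°, forward 10.2 m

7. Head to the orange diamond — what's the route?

turn left 43°, forward 8.0 m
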